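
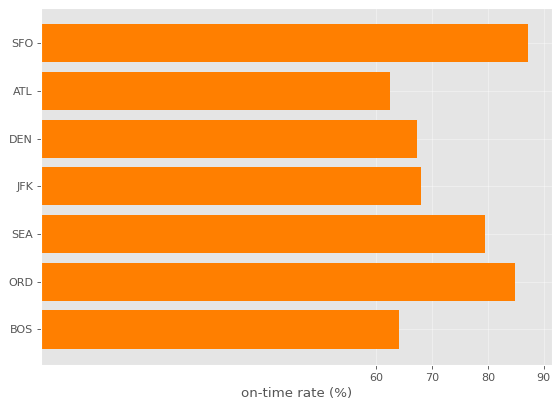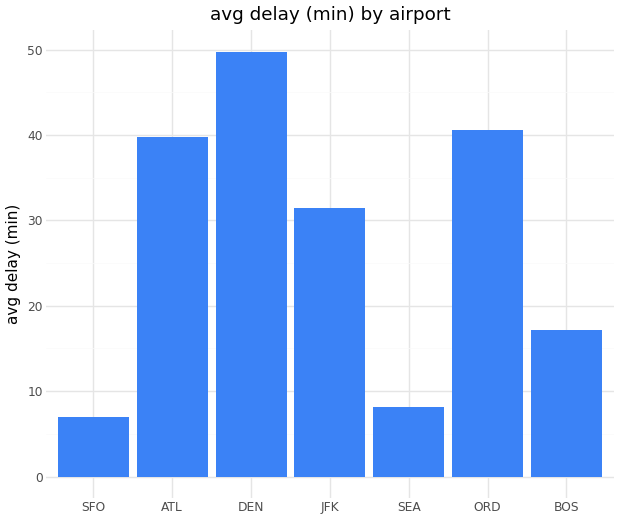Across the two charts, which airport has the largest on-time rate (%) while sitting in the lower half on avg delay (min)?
SFO

Chart 2 median avg delay (min) ≈ 30; below-median airports: SFO, SEA, BOS. Among those, SFO has the highest on-time rate (%) (≈ 90).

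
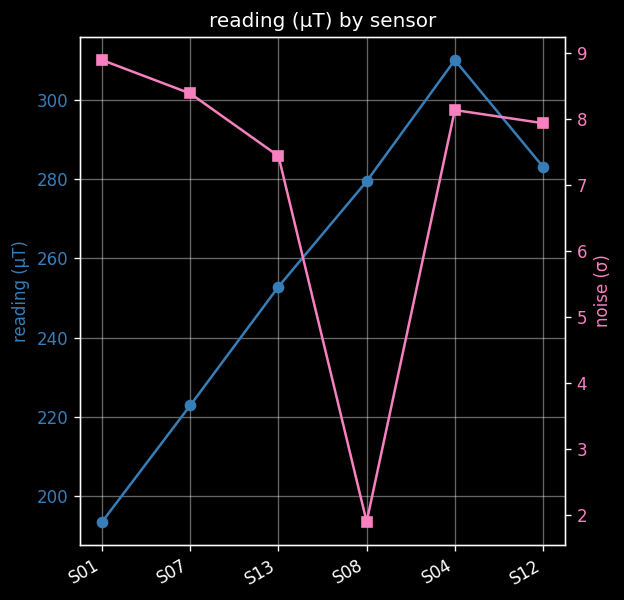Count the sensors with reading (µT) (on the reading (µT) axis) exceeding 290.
1

Above 290: S04.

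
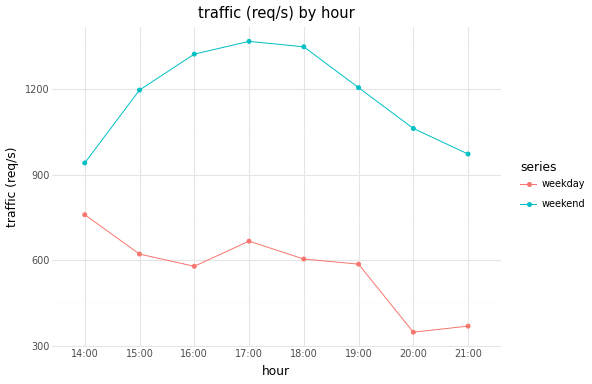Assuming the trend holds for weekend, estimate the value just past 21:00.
Last three: 1200, 1100, 1000 → slope ≈ -100/step → next ≈ 900.

≈ 900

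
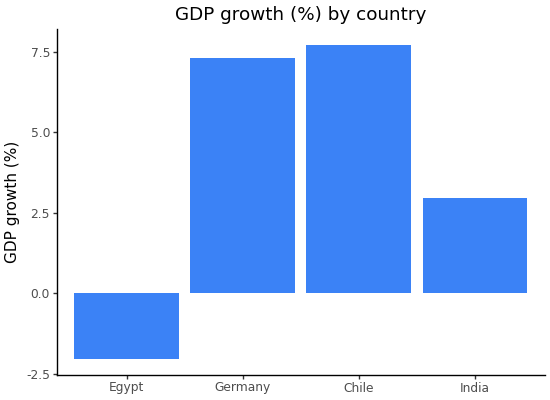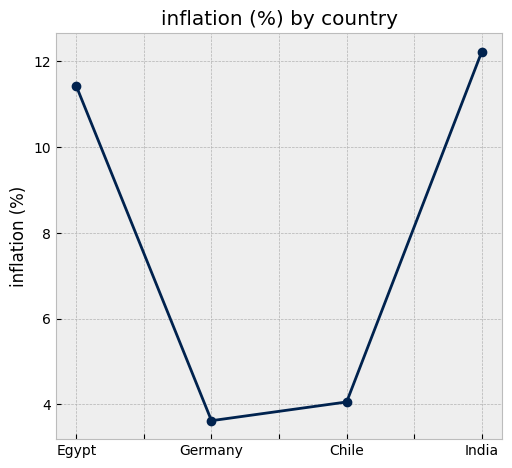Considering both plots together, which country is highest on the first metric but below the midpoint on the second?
Chile

Chart 2 median inflation (%) ≈ 8; below-median countries: Germany, Chile. Among those, Chile has the highest GDP growth (%) (≈ 8).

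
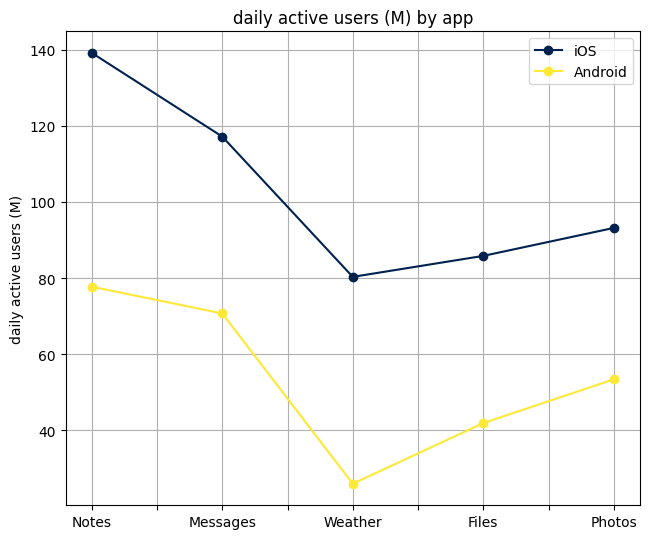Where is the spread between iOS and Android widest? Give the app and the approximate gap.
Notes, ≈ 60 M

Notes: iOS ≈ 140, Android ≈ 80 → gap ≈ 60. Next-largest (Weather) is only ≈ 50.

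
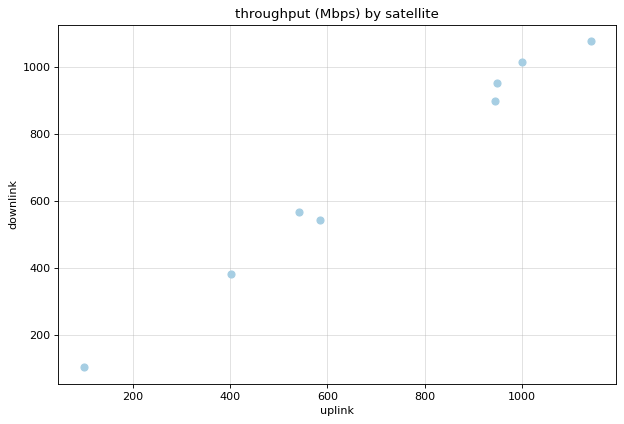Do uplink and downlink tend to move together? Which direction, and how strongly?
positive, strong

Points are positively correlated; strong (|r| ≈ 1.0).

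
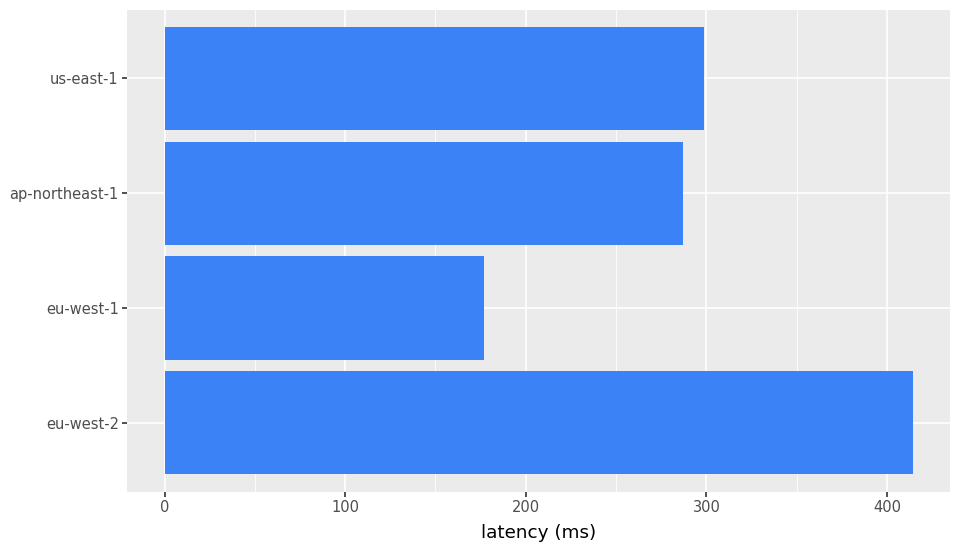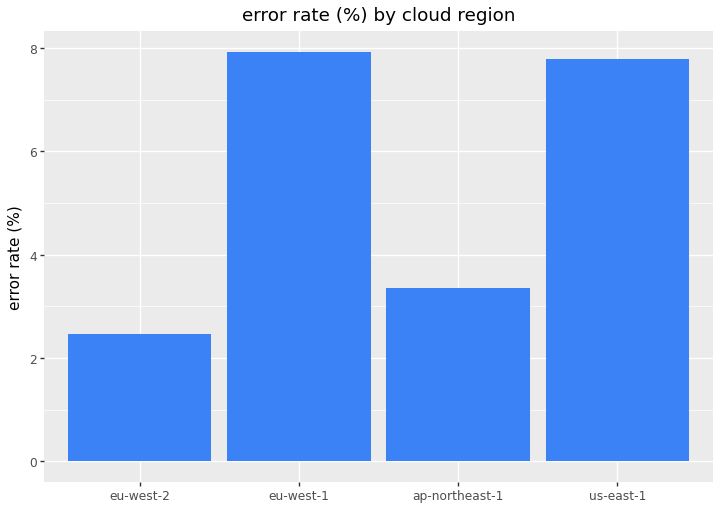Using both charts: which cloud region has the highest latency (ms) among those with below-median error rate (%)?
Chart 2 median error rate (%) ≈ 6; below-median cloud regions: eu-west-2, ap-northeast-1. Among those, eu-west-2 has the highest latency (ms) (≈ 400).

eu-west-2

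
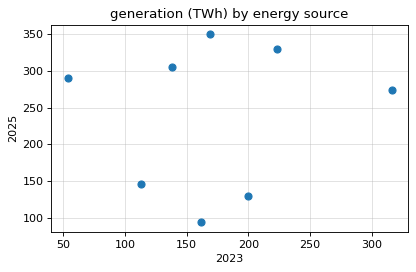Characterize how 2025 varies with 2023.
Points are roughly uncorrelated; weak (|r| ≈ 0.1).

no clear correlation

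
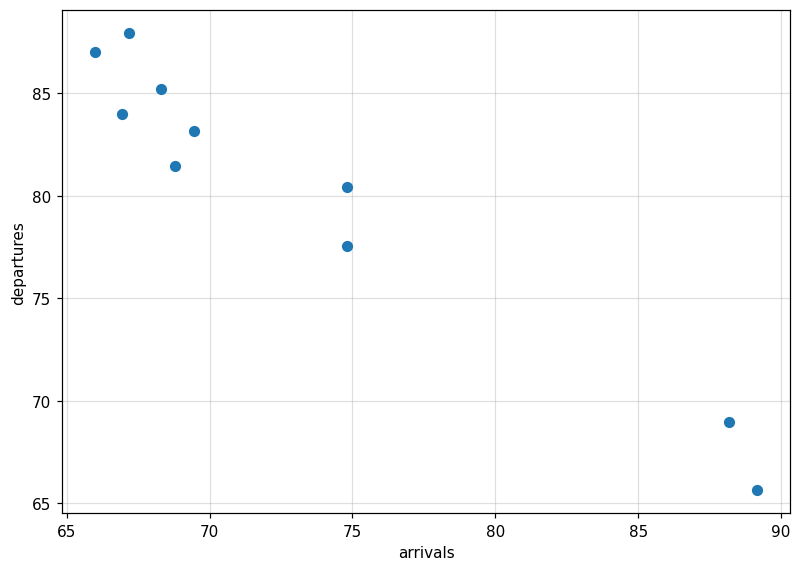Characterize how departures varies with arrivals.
Points are negatively correlated; strong (|r| ≈ 1.0).

negative, strong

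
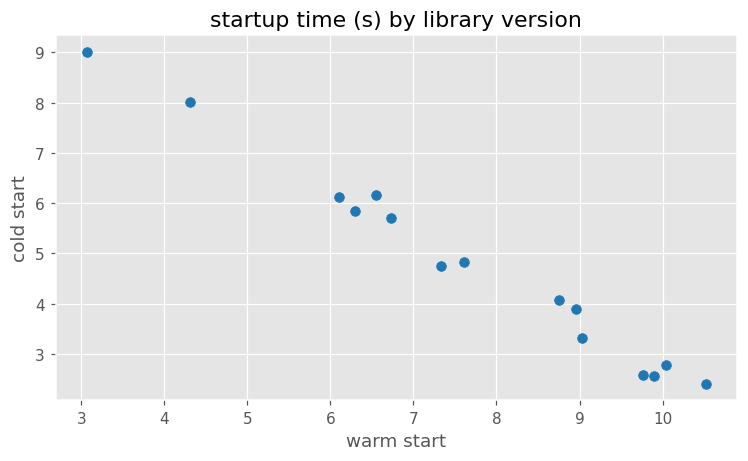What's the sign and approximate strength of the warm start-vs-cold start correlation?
Points are negatively correlated; strong (|r| ≈ 1.0).

negative, strong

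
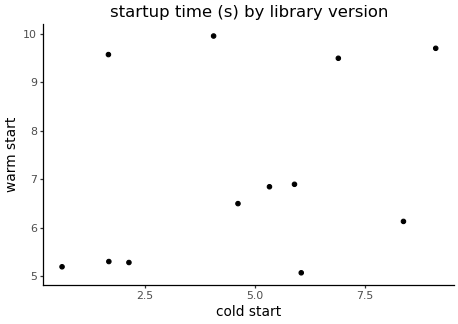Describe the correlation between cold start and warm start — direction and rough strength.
positive, weak

Points are positively correlated; weak (|r| ≈ 0.3).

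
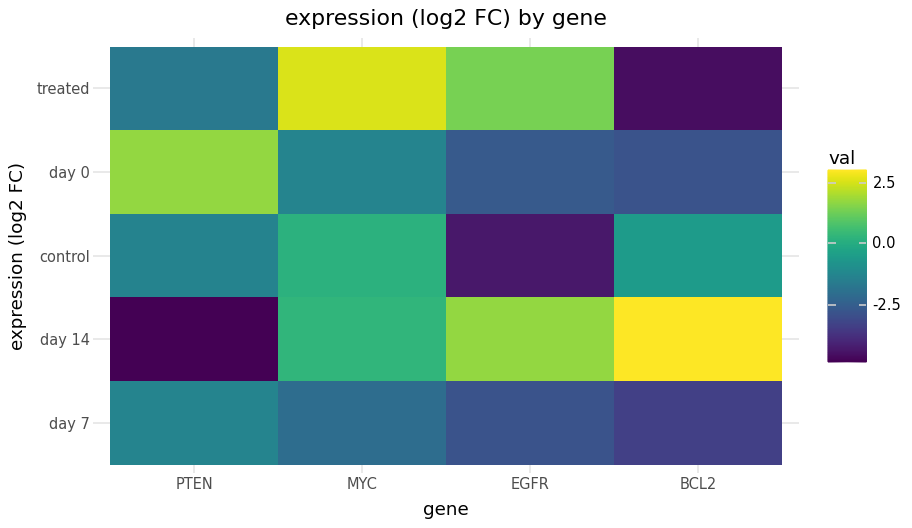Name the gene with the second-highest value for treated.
EGFR

Top 3 for treated: MYC ≈ 3, EGFR ≈ 1, PTEN ≈ -2.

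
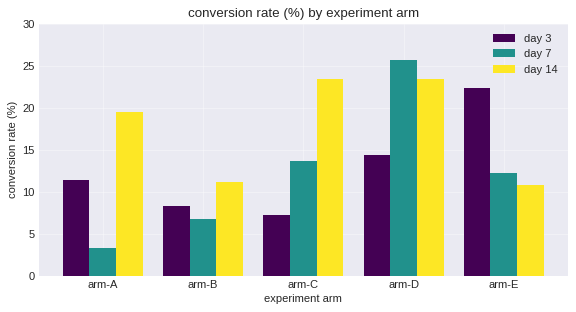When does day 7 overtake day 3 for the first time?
arm-C

arm-B: day 7 ≈ 5 vs day 3 ≈ 10 (not yet); arm-C: day 7 ≈ 15 vs day 3 ≈ 5 (first crossover).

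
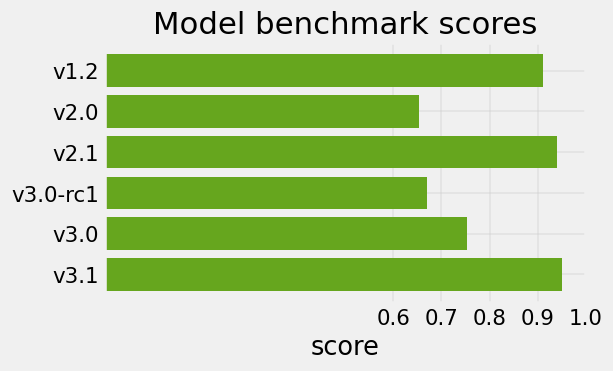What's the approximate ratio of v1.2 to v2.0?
v1.2 ≈ 0.9, v2.0 ≈ 0.7; 0.9/0.7 ≈ 1.29.

≈ 1.29×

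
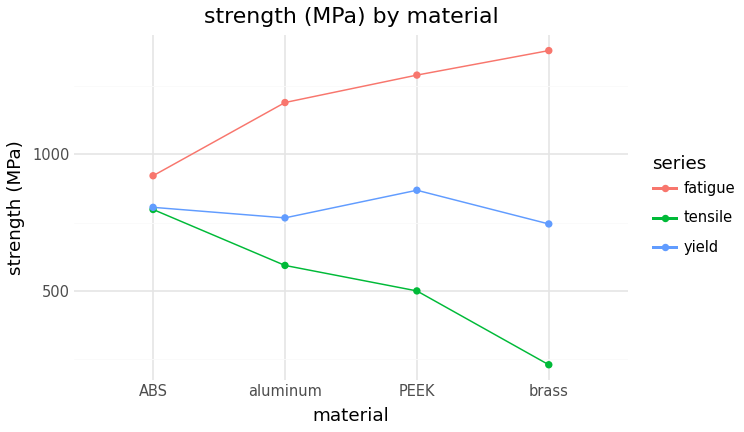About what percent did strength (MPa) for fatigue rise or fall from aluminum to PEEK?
aluminum ≈ 1200, PEEK ≈ 1300; (1300 − 1200) / 1200 ≈ +8.3%.

≈ +8.3%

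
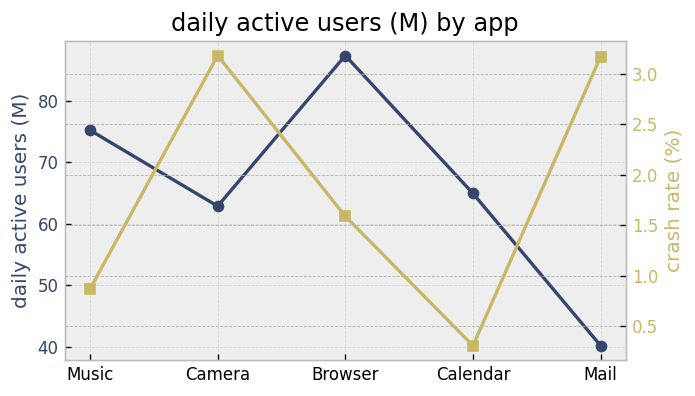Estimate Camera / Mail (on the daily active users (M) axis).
Camera ≈ 65, Mail ≈ 40; 65/40 ≈ 1.62.

≈ 1.62×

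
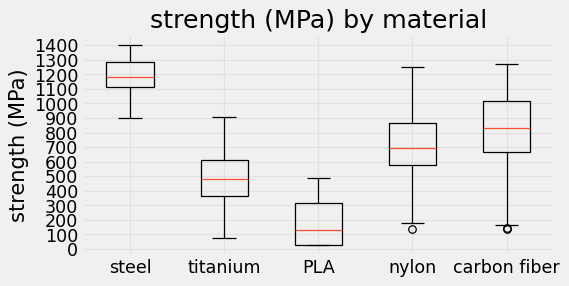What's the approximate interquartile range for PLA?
Q3 ≈ 300, Q1 ≈ 0; IQR ≈ 300.

≈ 300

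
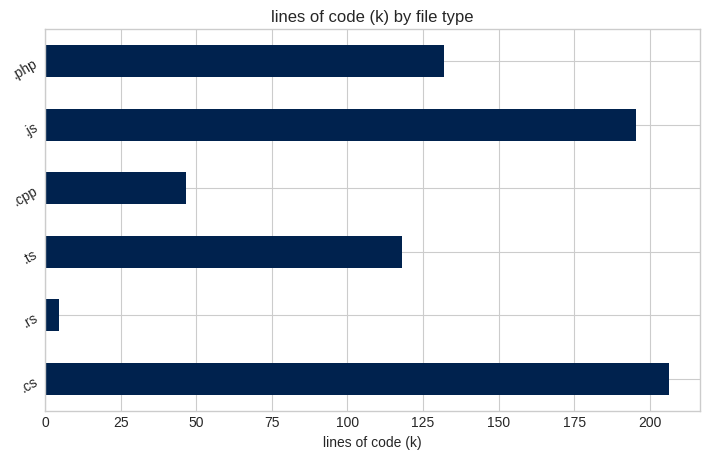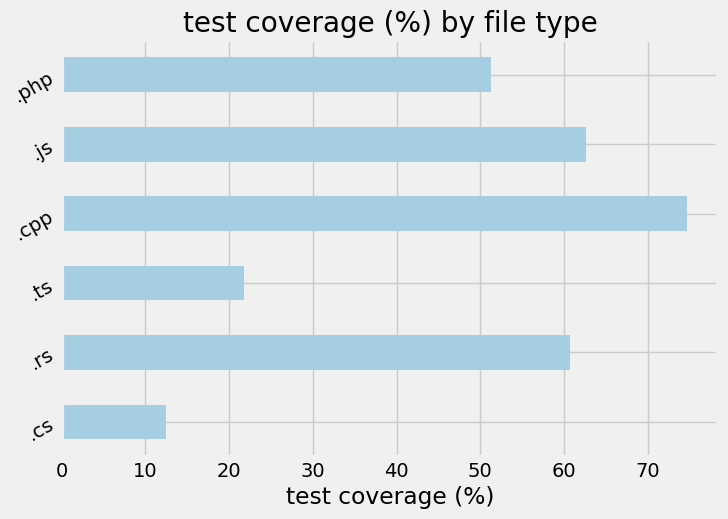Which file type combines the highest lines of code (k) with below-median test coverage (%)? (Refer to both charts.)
Chart 2 median test coverage (%) ≈ 60; below-median file types: .cs, .ts, .php. Among those, .cs has the highest lines of code (k) (≈ 200).

.cs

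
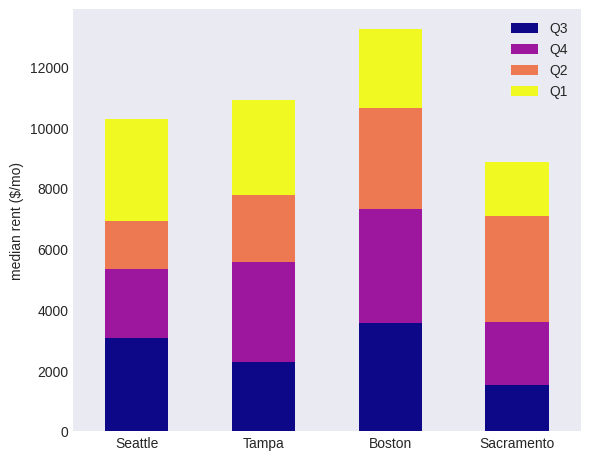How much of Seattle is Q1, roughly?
Q1 top ≈ 10000, bottom ≈ 6000; segment ≈ 4000.

≈ 4000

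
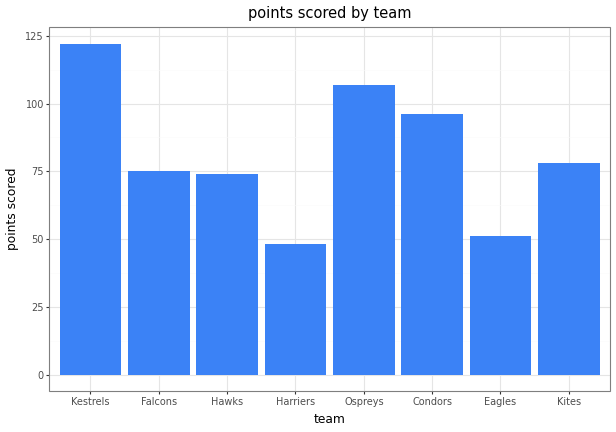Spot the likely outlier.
Kestrels

Kestrels ≈ 120; the rest sit between ≈ 40 and ≈ 100.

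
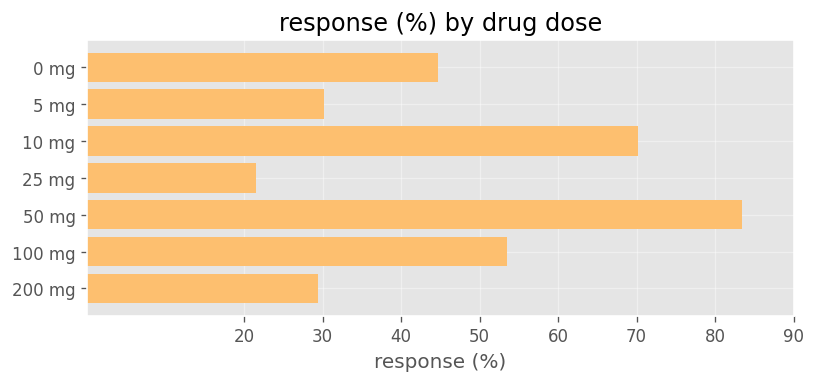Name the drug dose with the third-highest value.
Top 4: 50 mg ≈ 80, 10 mg ≈ 70, 100 mg ≈ 50, 0 mg ≈ 40.

100 mg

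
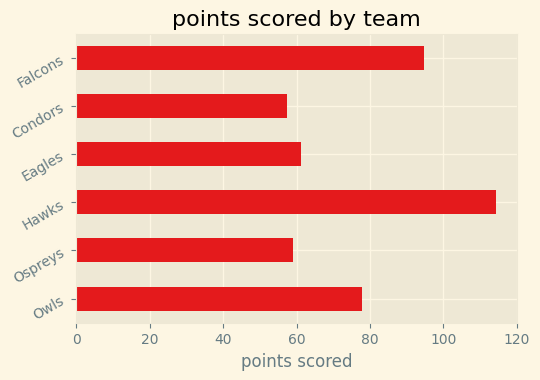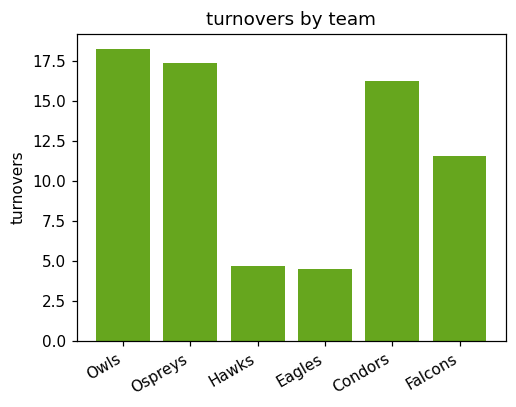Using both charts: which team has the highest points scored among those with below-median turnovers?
Hawks

Chart 2 median turnovers ≈ 14; below-median teams: Hawks, Eagles, Falcons. Among those, Hawks has the highest points scored (≈ 120).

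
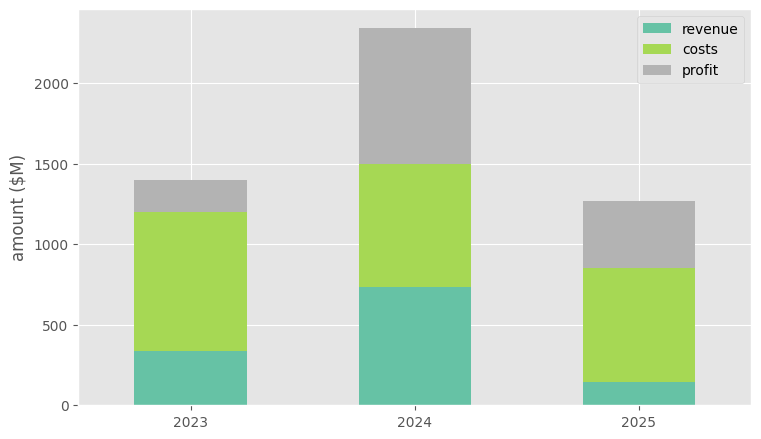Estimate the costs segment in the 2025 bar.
costs top ≈ 800, bottom ≈ 200; segment ≈ 600.

≈ 600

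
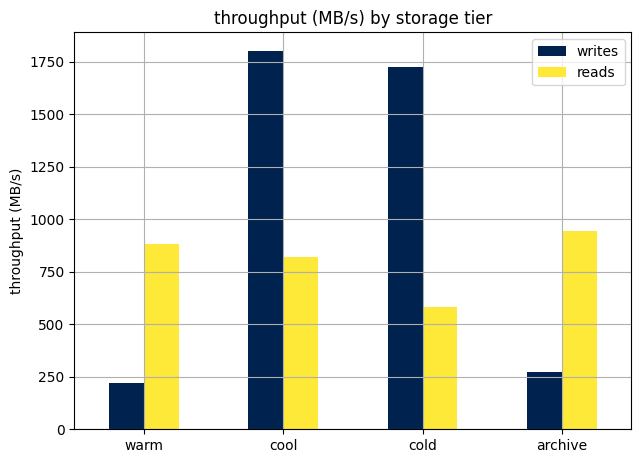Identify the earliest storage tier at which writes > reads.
warm: writes ≈ 200 vs reads ≈ 800 (not yet); cool: writes ≈ 1800 vs reads ≈ 800 (first crossover).

cool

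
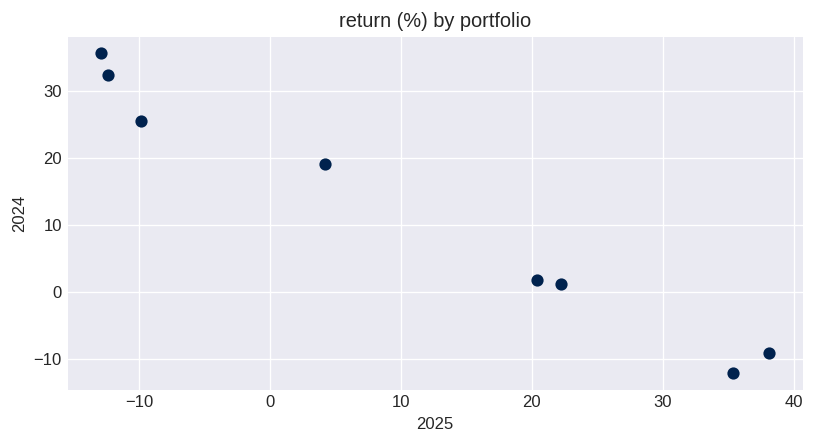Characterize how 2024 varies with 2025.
negative, strong

Points are negatively correlated; strong (|r| ≈ 1.0).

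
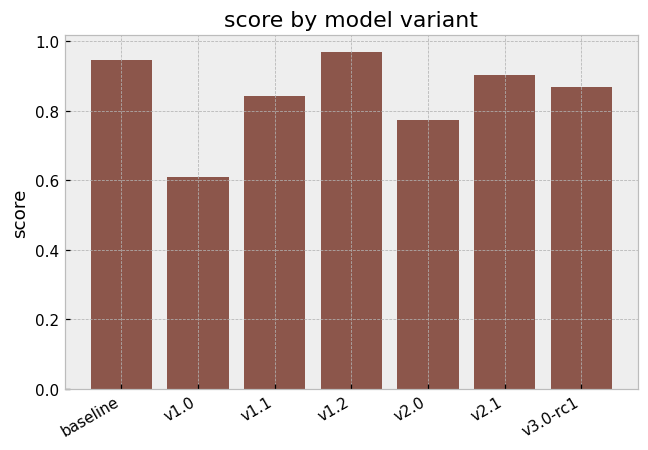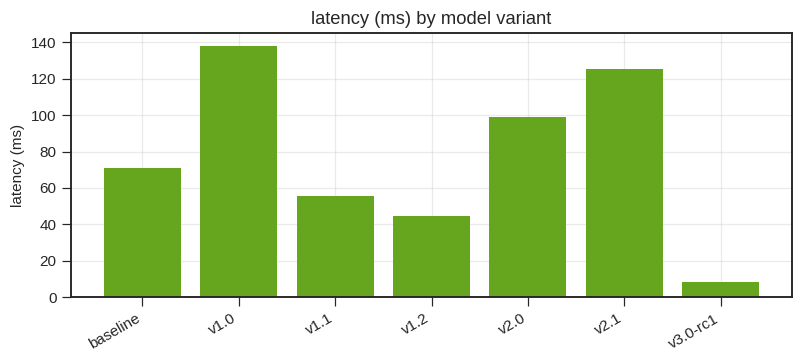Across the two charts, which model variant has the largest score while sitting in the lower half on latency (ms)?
v1.2

Chart 2 median latency (ms) ≈ 80; below-median model variants: v1.1, v1.2, v3.0-rc1. Among those, v1.2 has the highest score (≈ 1).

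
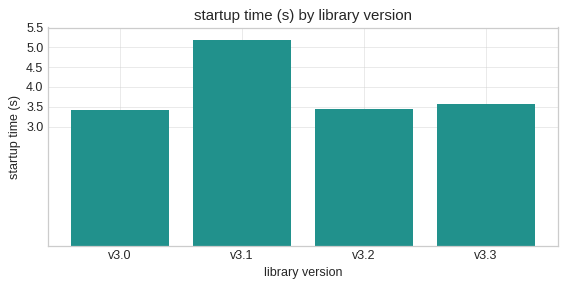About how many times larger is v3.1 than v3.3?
v3.1 ≈ 5.0, v3.3 ≈ 3.5; 5.0/3.5 ≈ 1.43.

≈ 1.43×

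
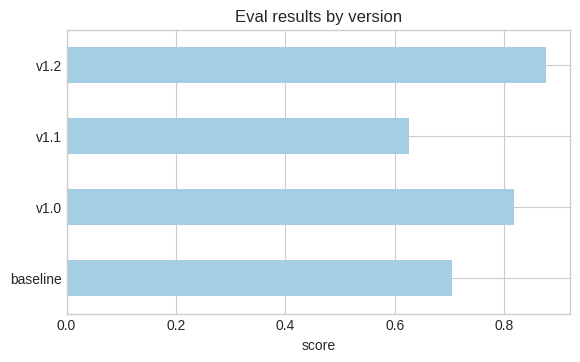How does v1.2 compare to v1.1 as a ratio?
v1.2 ≈ 0.9, v1.1 ≈ 0.6; 0.9/0.6 ≈ 1.5.

≈ 1.5×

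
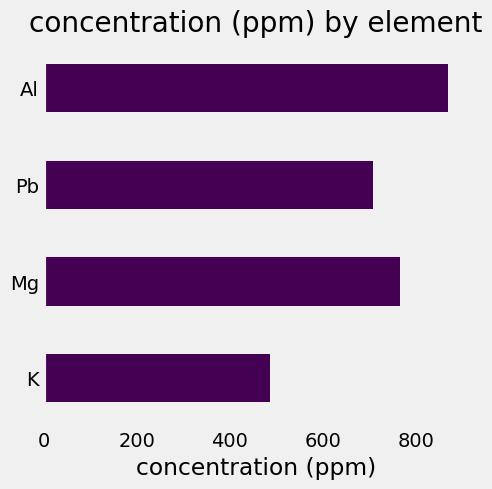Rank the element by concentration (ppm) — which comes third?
Top 4: Al ≈ 900, Mg ≈ 800, Pb ≈ 700, K ≈ 500.

Pb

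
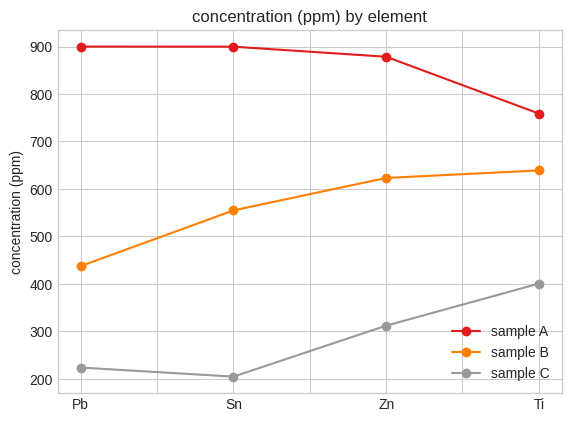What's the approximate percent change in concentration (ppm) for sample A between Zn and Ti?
Zn ≈ 900, Ti ≈ 800; (800 − 900) / 900 ≈ -11.1%.

≈ -11.1%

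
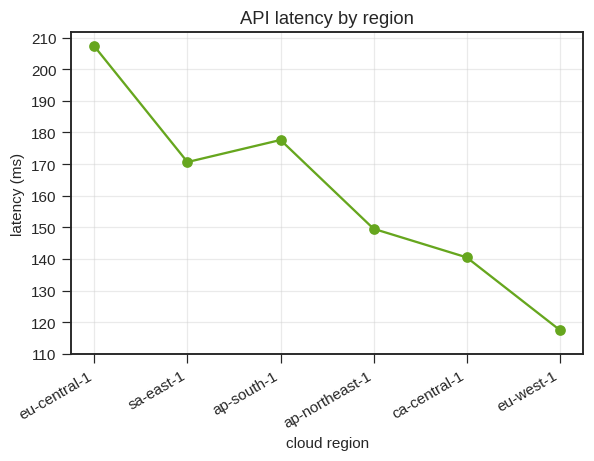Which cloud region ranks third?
sa-east-1

Top 4: eu-central-1 ≈ 210, ap-south-1 ≈ 180, sa-east-1 ≈ 170, ap-northeast-1 ≈ 150.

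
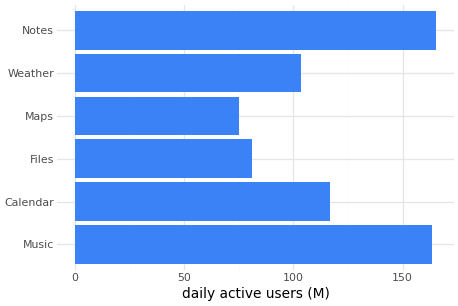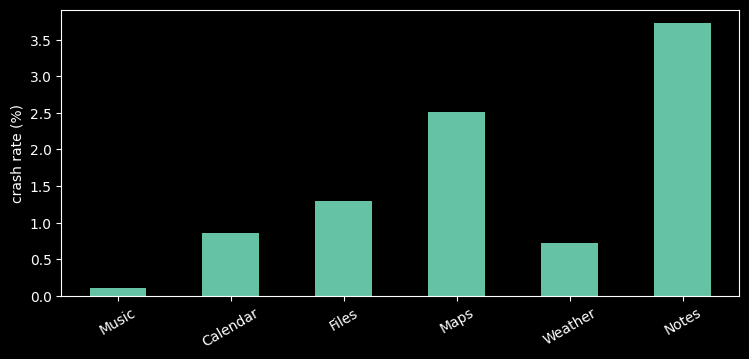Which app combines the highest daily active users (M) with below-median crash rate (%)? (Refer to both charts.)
Music

Chart 2 median crash rate (%) ≈ 1; below-median apps: Music, Calendar, Weather. Among those, Music has the highest daily active users (M) (≈ 160).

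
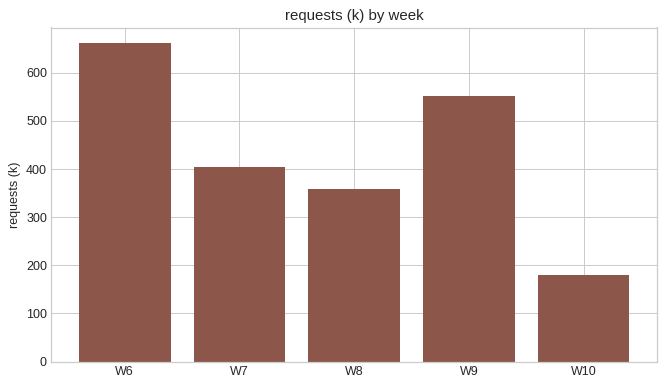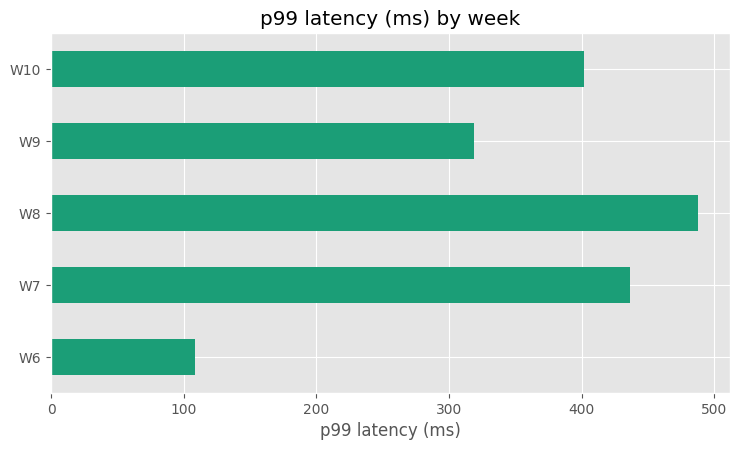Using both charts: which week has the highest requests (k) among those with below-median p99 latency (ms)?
Chart 2 median p99 latency (ms) ≈ 400; below-median weeks: W6, W9. Among those, W6 has the highest requests (k) (≈ 700).

W6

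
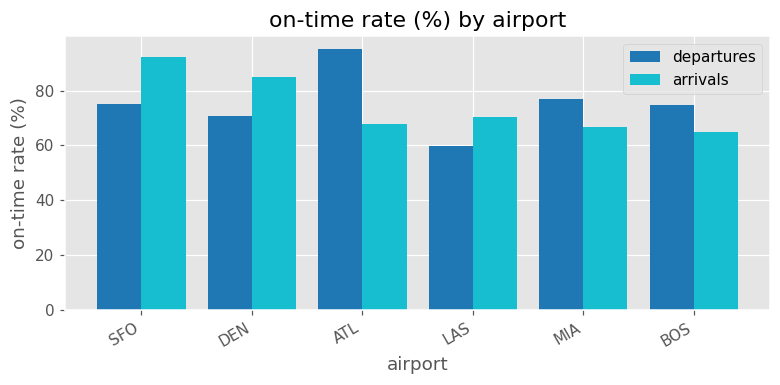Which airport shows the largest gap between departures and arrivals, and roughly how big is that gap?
ATL: departures ≈ 100, arrivals ≈ 70 → gap ≈ 30. Next-largest (SFO) is only ≈ 10.

ATL, ≈ 30 %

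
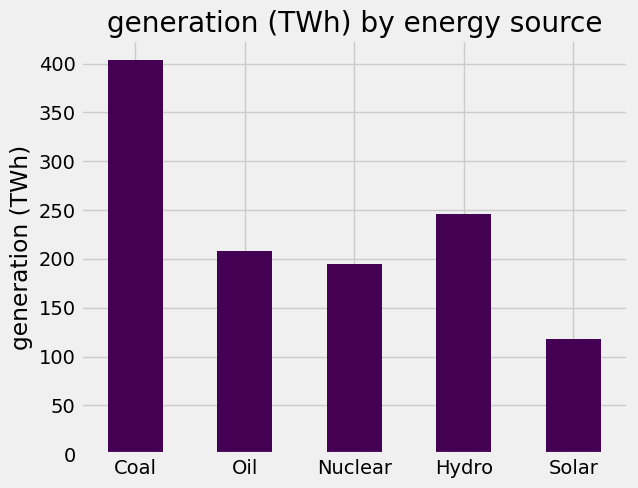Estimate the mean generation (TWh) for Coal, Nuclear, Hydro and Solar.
(400 + 200 + 250 + 100) / 4 ≈ 238.

≈ 238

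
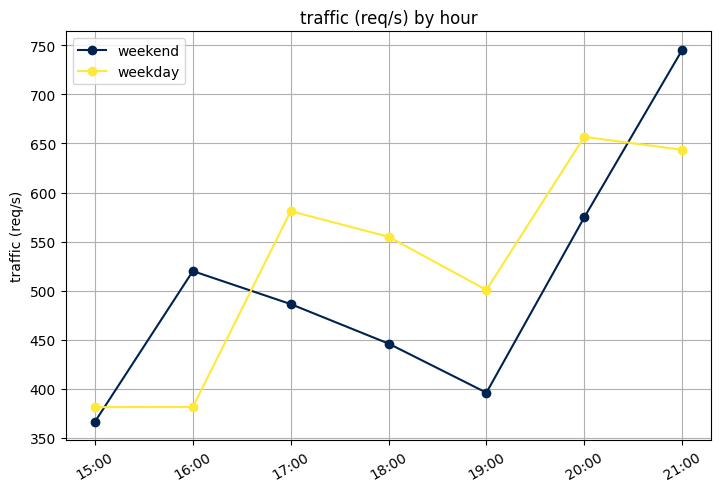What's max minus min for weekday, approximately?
≈ 250

Max 20:00 ≈ 650, min 15:00 ≈ 400; range ≈ 250.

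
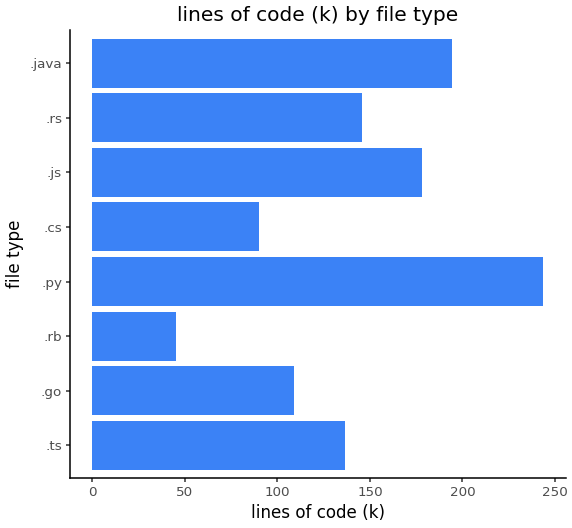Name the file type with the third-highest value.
.js

Top 4: .py ≈ 250, .java ≈ 200, .js ≈ 175, .rs ≈ 150.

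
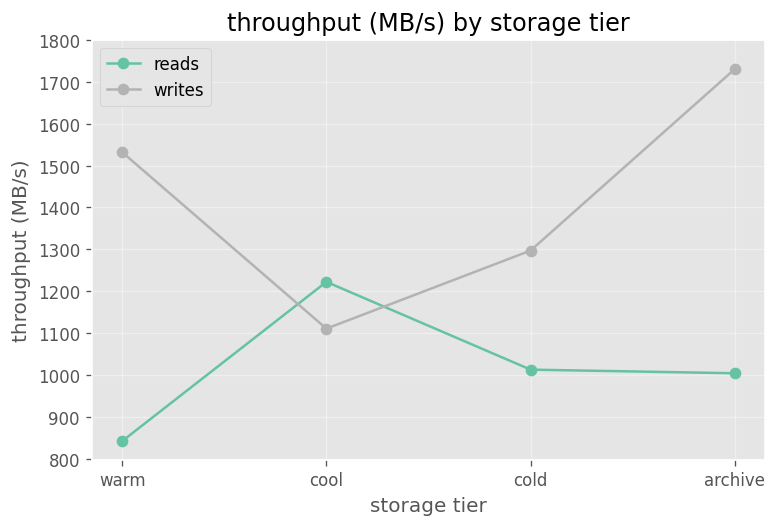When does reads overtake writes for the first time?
warm: reads ≈ 800 vs writes ≈ 1500 (not yet); cool: reads ≈ 1200 vs writes ≈ 1100 (first crossover).

cool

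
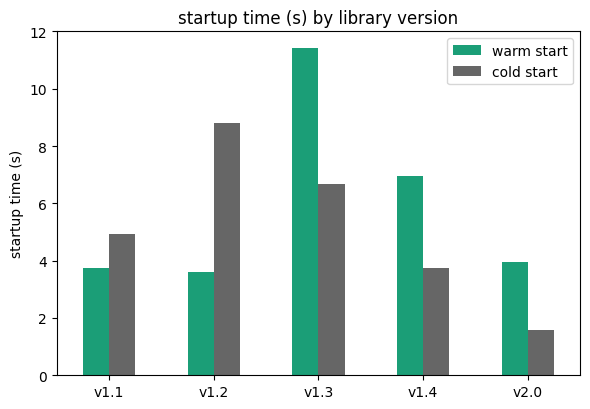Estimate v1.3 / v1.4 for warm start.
≈ 1.57×

v1.3 ≈ 11, v1.4 ≈ 7; 11/7 ≈ 1.57.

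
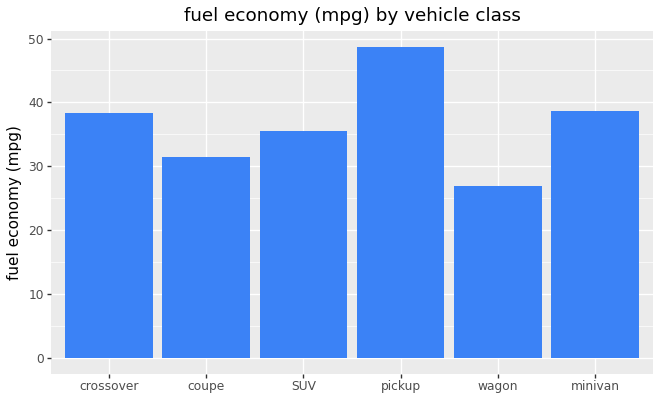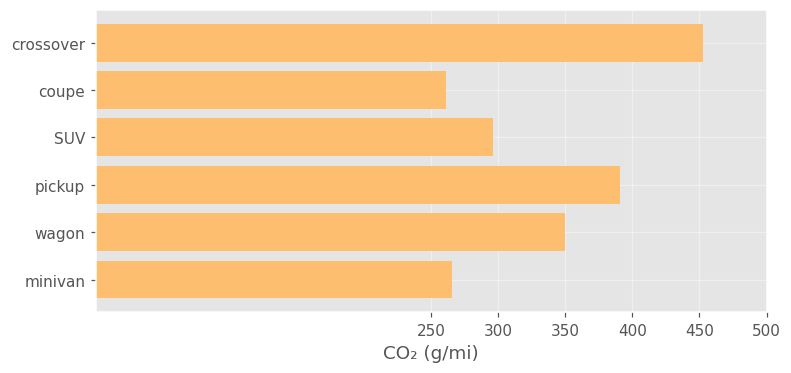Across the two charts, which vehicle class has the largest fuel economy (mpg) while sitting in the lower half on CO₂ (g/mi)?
Chart 2 median CO₂ (g/mi) ≈ 300; below-median vehicle classes: coupe, SUV, minivan. Among those, minivan has the highest fuel economy (mpg) (≈ 40).

minivan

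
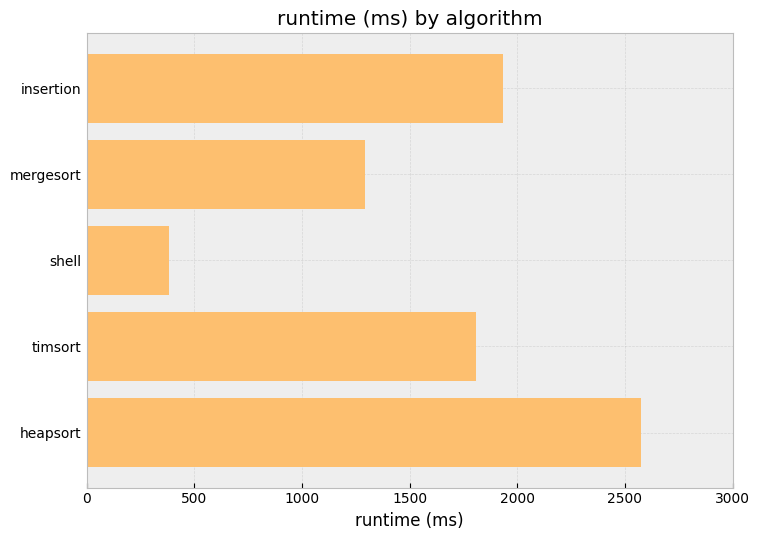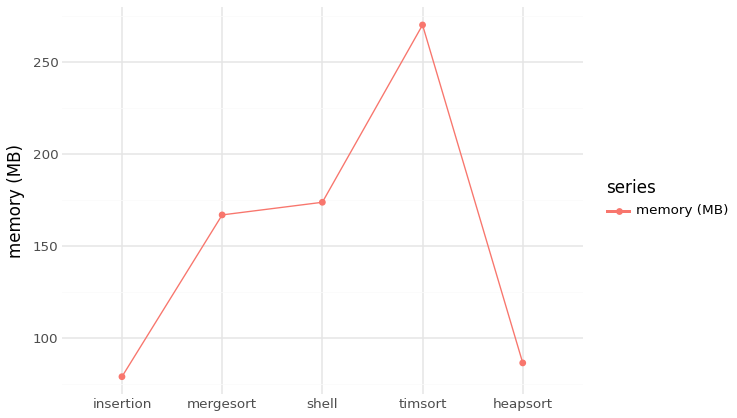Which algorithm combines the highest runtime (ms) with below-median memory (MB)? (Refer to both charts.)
heapsort

Chart 2 median memory (MB) ≈ 175; below-median algorithms: insertion, heapsort. Among those, heapsort has the highest runtime (ms) (≈ 2500).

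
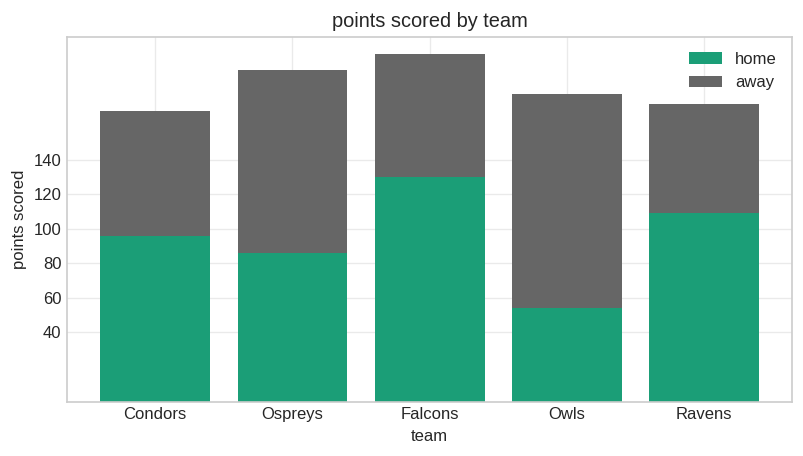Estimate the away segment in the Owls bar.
≈ 120

away top ≈ 180, bottom ≈ 60; segment ≈ 120.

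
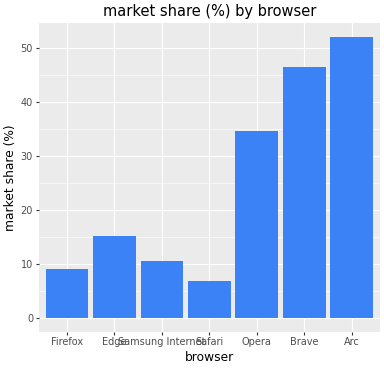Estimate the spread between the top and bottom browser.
Max Arc ≈ 50, min Safari ≈ 5; range ≈ 45.

≈ 45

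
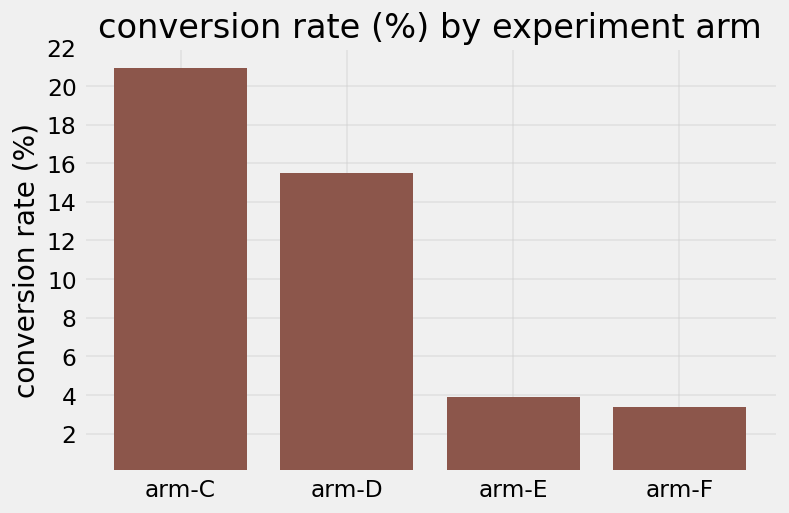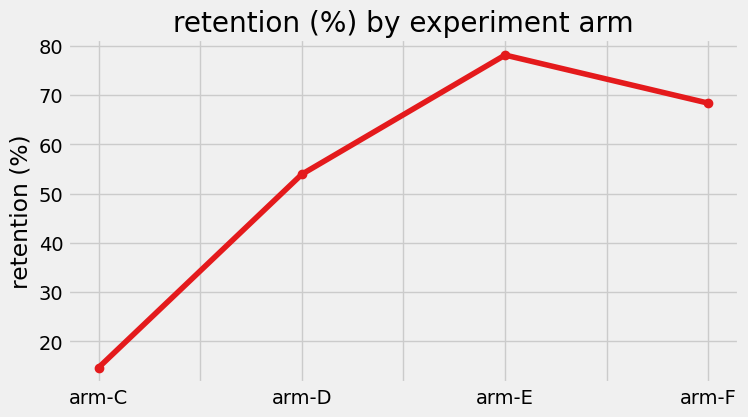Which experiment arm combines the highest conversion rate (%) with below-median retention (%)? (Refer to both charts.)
arm-C

Chart 2 median retention (%) ≈ 60; below-median experiment arms: arm-C, arm-D. Among those, arm-C has the highest conversion rate (%) (≈ 20).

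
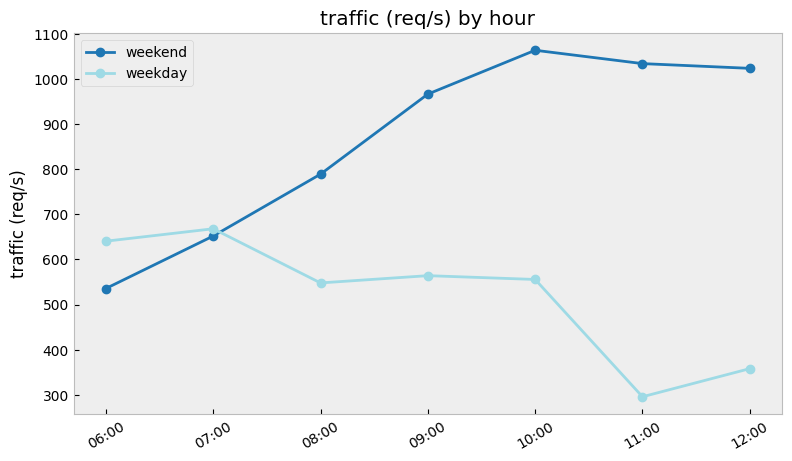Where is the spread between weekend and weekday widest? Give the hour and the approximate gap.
11:00, ≈ 700 req/s

11:00: weekend ≈ 1000, weekday ≈ 300 → gap ≈ 700. Next-largest (12:00) is only ≈ 600.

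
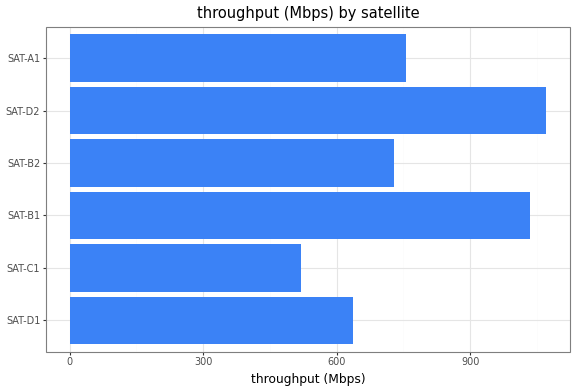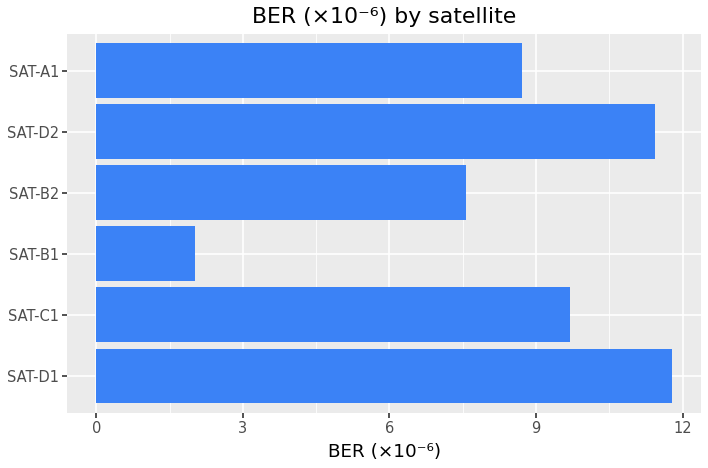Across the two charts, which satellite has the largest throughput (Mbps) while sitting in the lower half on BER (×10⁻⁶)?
Chart 2 median BER (×10⁻⁶) ≈ 10; below-median satellites: SAT-B1, SAT-B2, SAT-A1. Among those, SAT-B1 has the highest throughput (Mbps) (≈ 1000).

SAT-B1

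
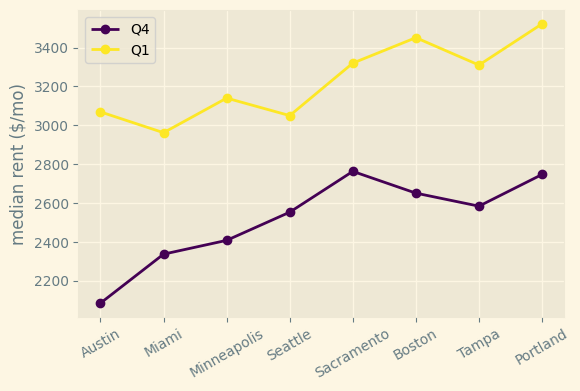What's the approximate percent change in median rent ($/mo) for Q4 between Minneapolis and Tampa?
Minneapolis ≈ 2400, Tampa ≈ 2600; (2600 − 2400) / 2400 ≈ +8.3%.

≈ +8.3%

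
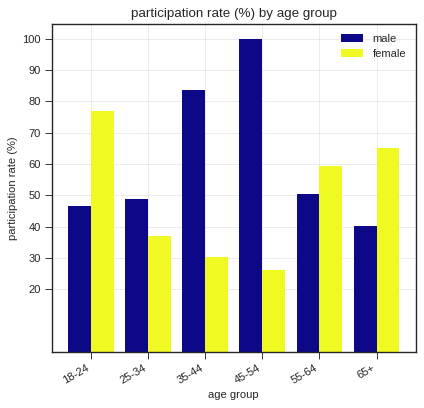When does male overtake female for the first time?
18-24: male ≈ 50 vs female ≈ 80 (not yet); 25-34: male ≈ 50 vs female ≈ 40 (first crossover).

25-34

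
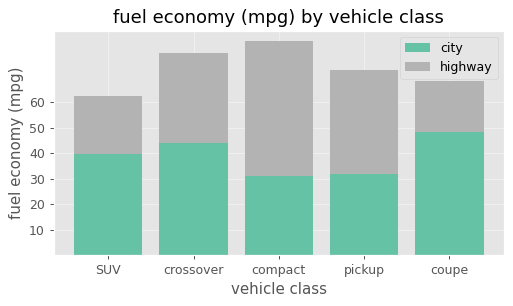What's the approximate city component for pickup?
city top ≈ 30, bottom ≈ 0; segment ≈ 30.

≈ 30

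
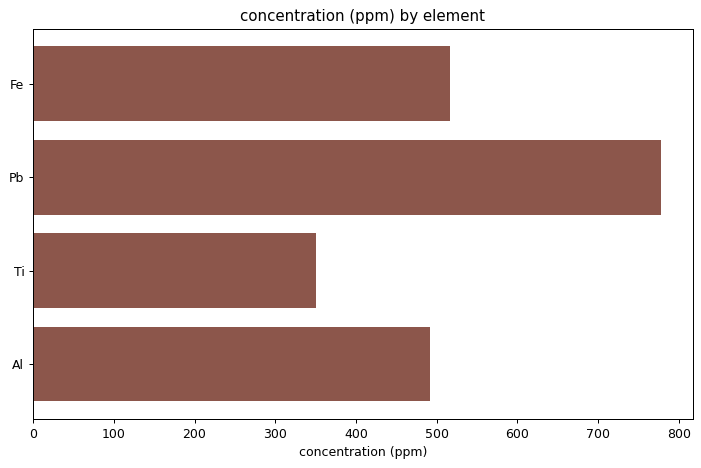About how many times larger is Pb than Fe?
≈ 1.6×

Pb ≈ 800, Fe ≈ 500; 800/500 ≈ 1.6.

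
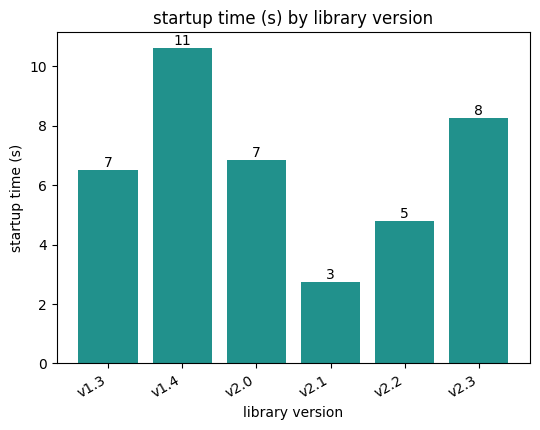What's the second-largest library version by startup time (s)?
v2.3

Top 3: v1.4 ≈ 11, v2.3 ≈ 8, v2.0 ≈ 7.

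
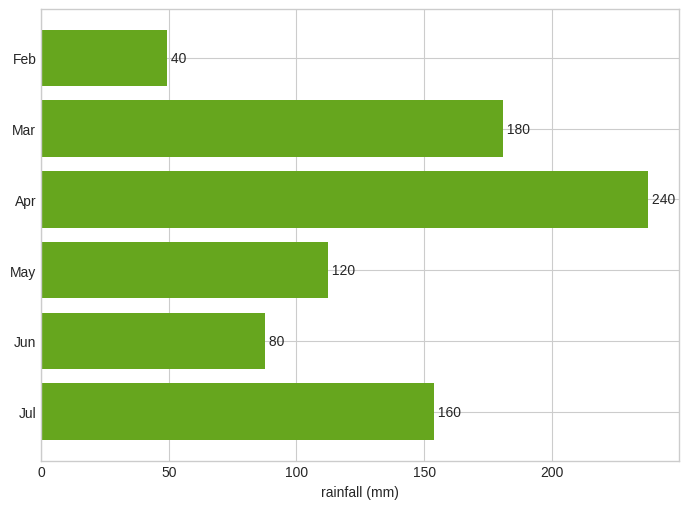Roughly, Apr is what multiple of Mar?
≈ 1.33×

Apr ≈ 240, Mar ≈ 180; 240/180 ≈ 1.33.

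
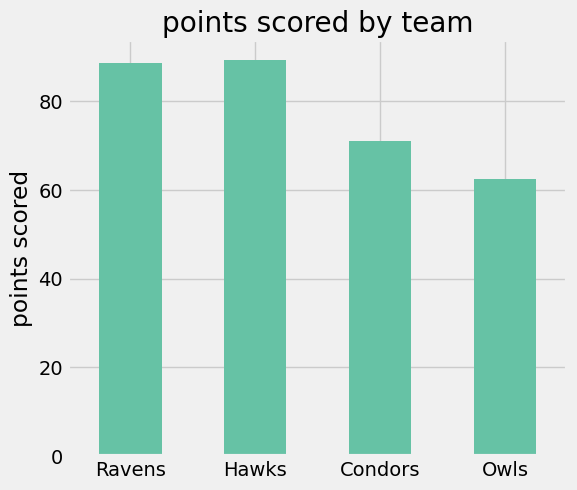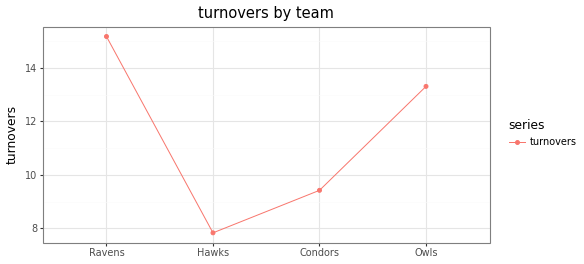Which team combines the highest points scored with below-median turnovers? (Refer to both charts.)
Hawks

Chart 2 median turnovers ≈ 12; below-median teams: Hawks, Condors. Among those, Hawks has the highest points scored (≈ 90).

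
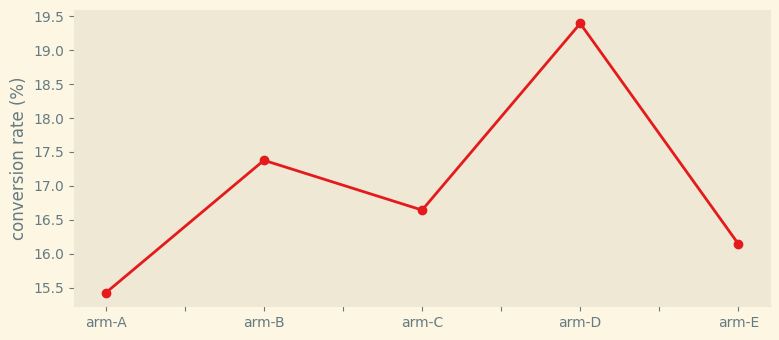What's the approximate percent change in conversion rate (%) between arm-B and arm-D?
≈ +11.4%

arm-B ≈ 17.5, arm-D ≈ 19.5; (19.5 − 17.5) / 17.5 ≈ +11.4%.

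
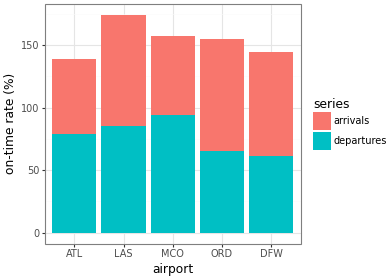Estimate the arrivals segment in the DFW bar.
≈ 80

arrivals top ≈ 140, bottom ≈ 60; segment ≈ 80.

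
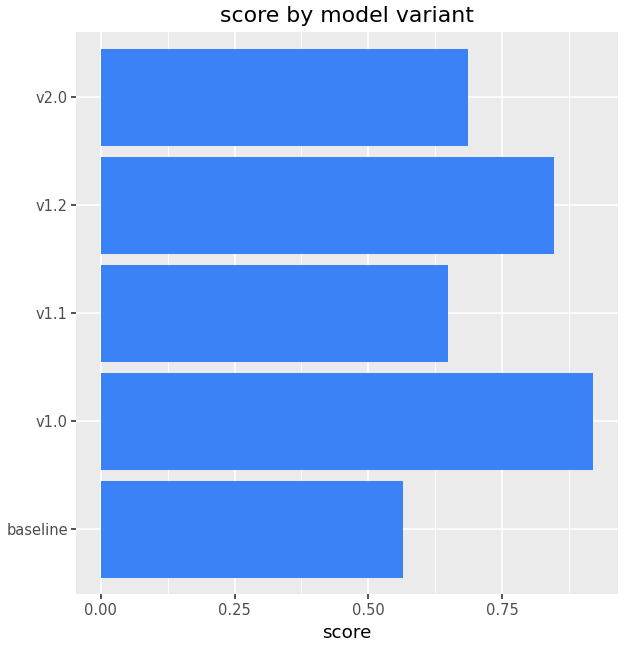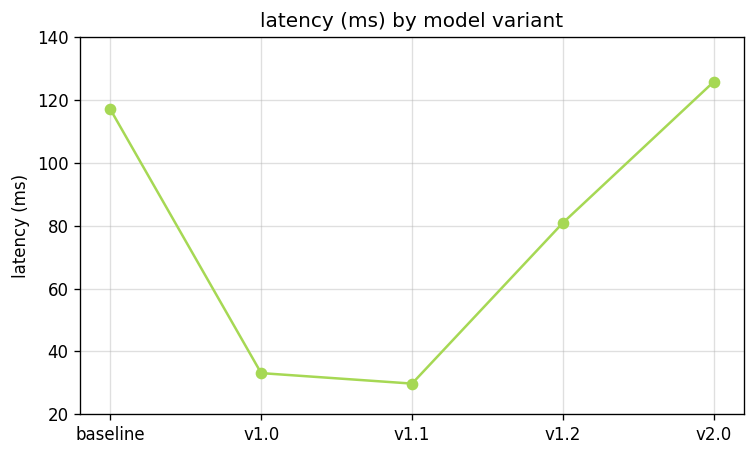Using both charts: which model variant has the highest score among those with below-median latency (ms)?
v1.0

Chart 2 median latency (ms) ≈ 80; below-median model variants: v1.0, v1.1. Among those, v1.0 has the highest score (≈ 0.9).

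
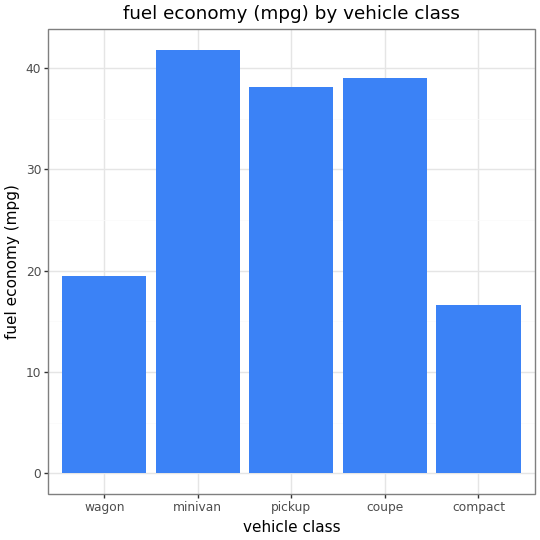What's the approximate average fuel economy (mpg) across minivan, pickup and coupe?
(40 + 40 + 40) / 3 ≈ 40.

≈ 40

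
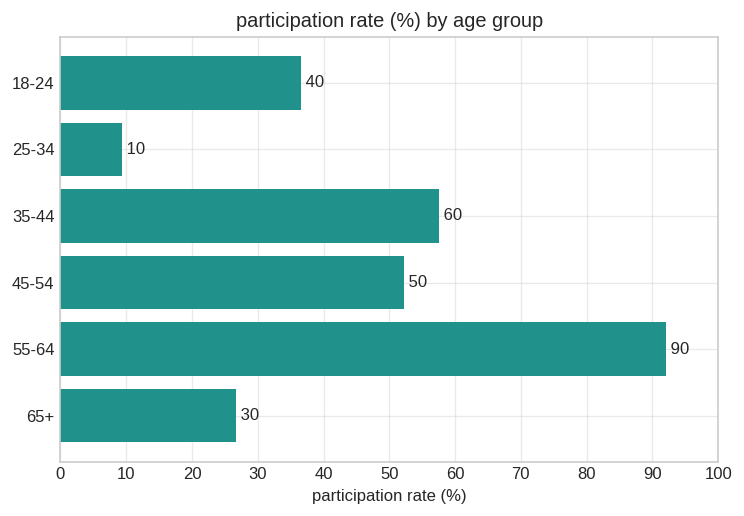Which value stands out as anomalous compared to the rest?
55-64

55-64 ≈ 90; the rest sit between ≈ 10 and ≈ 60.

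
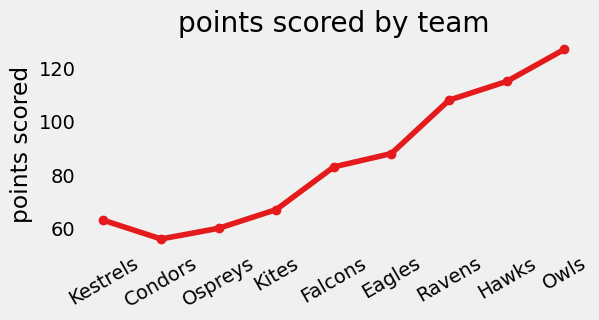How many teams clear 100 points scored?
3

Above 100: Ravens, Hawks, Owls.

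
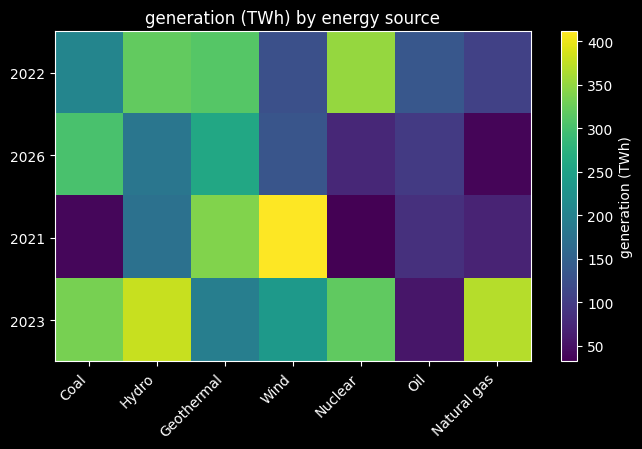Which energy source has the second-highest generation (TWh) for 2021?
Geothermal

Top 3 for 2021: Wind ≈ 400, Geothermal ≈ 350, Hydro ≈ 150.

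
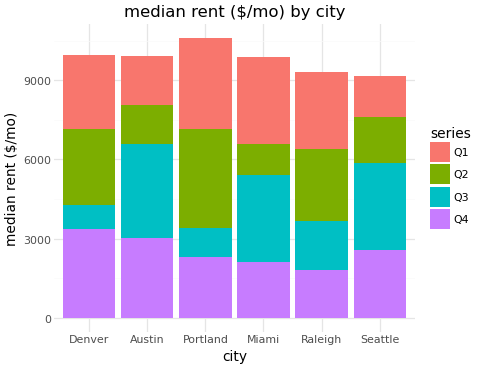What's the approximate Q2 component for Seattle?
Q2 top ≈ 8000, bottom ≈ 6000; segment ≈ 2000.

≈ 2000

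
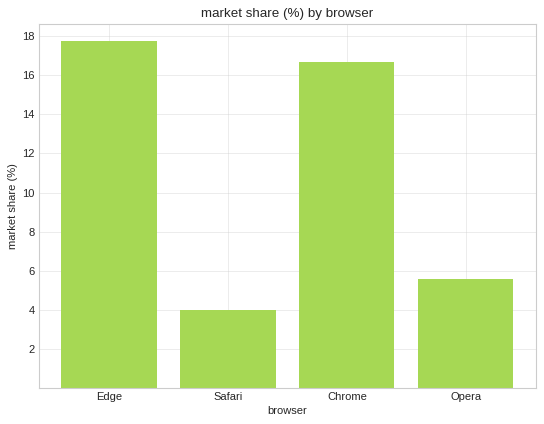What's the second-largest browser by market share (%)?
Chrome

Top 3: Edge ≈ 18, Chrome ≈ 16, Opera ≈ 6.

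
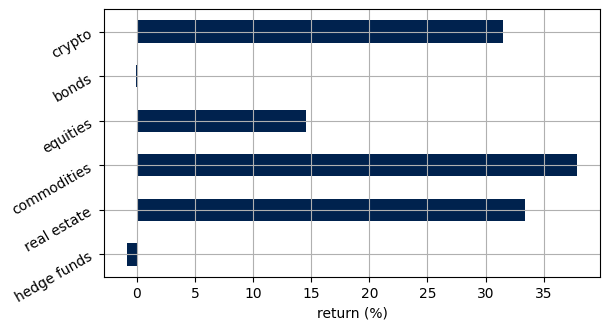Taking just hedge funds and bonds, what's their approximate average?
≈ 0

(0 + 0) / 2 ≈ 0.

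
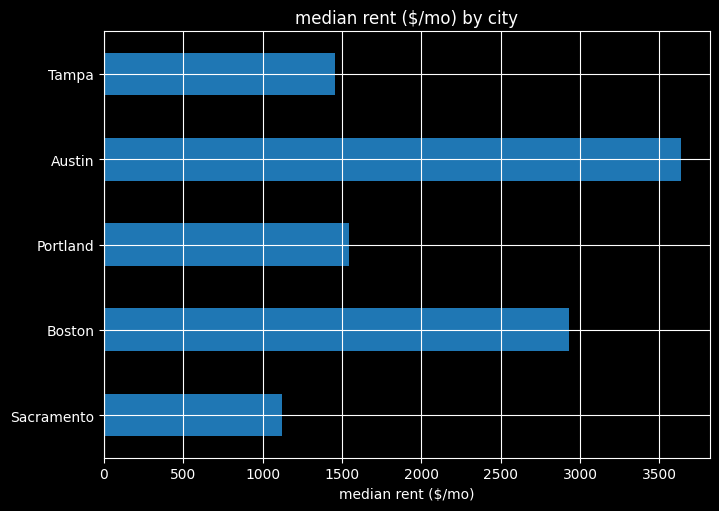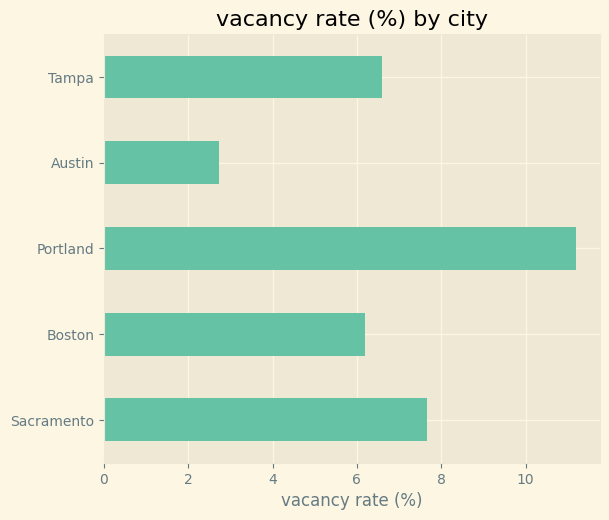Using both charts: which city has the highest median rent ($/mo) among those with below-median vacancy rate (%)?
Austin

Chart 2 median vacancy rate (%) ≈ 6; below-median cities: Boston, Austin. Among those, Austin has the highest median rent ($/mo) (≈ 3500).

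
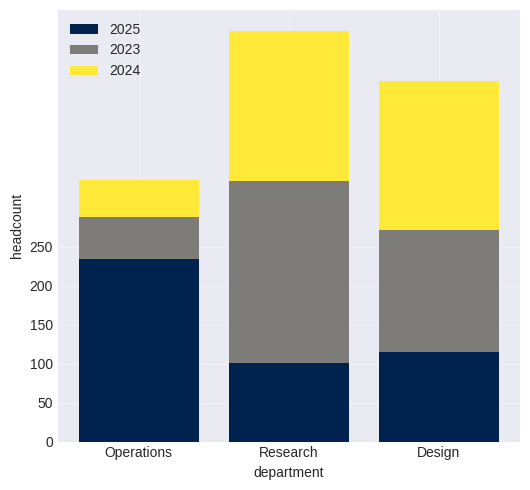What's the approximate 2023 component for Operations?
2023 top ≈ 300, bottom ≈ 250; segment ≈ 50.

≈ 50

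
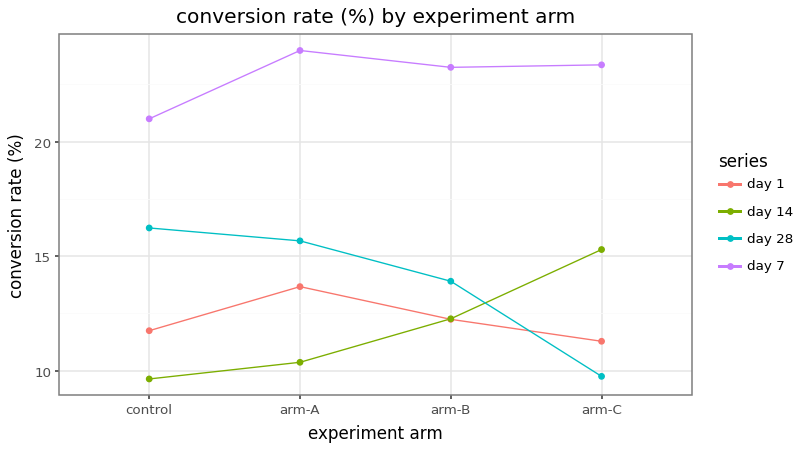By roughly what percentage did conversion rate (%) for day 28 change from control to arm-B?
≈ -12.5%

control ≈ 16, arm-B ≈ 14; (14 − 16) / 16 ≈ -12.5%.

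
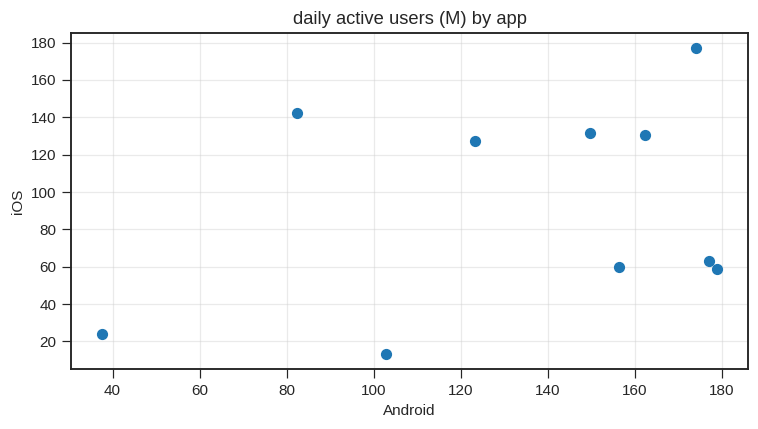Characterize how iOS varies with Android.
Points are positively correlated; weak (|r| ≈ 0.3).

positive, weak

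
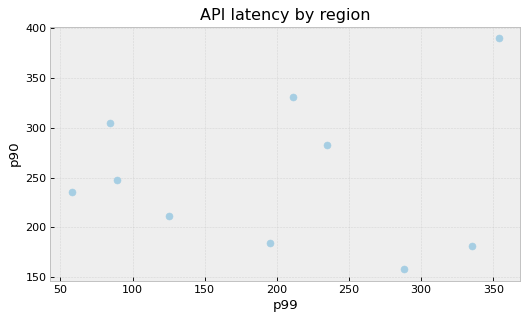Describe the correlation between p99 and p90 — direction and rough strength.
Points are roughly uncorrelated; weak (|r| ≈ 0.1).

no clear correlation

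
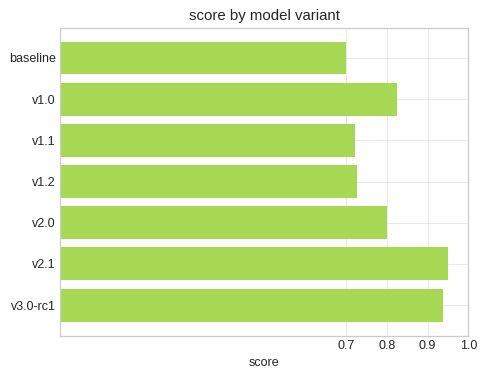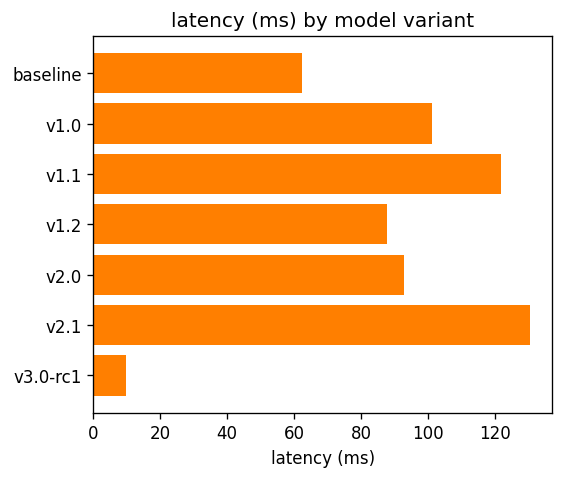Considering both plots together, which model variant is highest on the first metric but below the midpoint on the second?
v3.0-rc1

Chart 2 median latency (ms) ≈ 100; below-median model variants: baseline, v1.2, v3.0-rc1. Among those, v3.0-rc1 has the highest score (≈ 0.9).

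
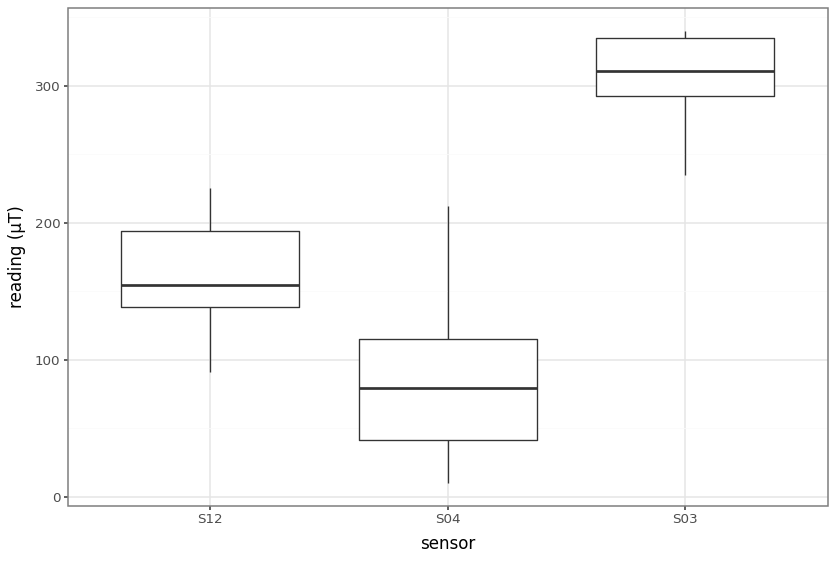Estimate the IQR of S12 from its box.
≈ 60

Q3 ≈ 200, Q1 ≈ 140; IQR ≈ 60.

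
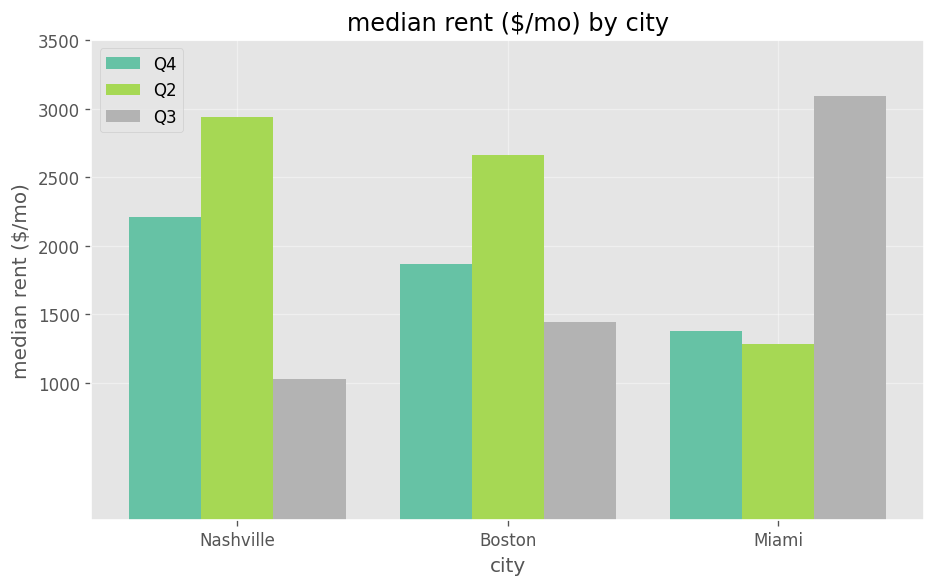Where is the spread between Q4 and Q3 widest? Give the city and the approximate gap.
Miami: Q4 ≈ 1500, Q3 ≈ 3000 → gap ≈ 1500. Next-largest (Nashville) is only ≈ 1000.

Miami, ≈ 1500 $/mo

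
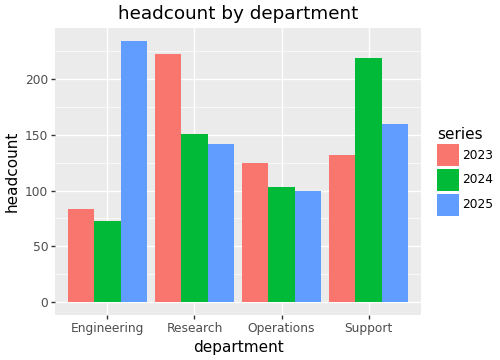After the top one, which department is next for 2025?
Top 3 for 2025: Engineering ≈ 240, Support ≈ 160, Research ≈ 140.

Support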